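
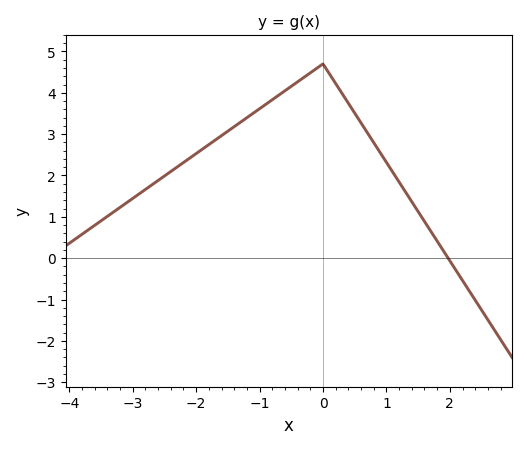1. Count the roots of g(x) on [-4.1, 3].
1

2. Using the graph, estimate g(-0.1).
4.6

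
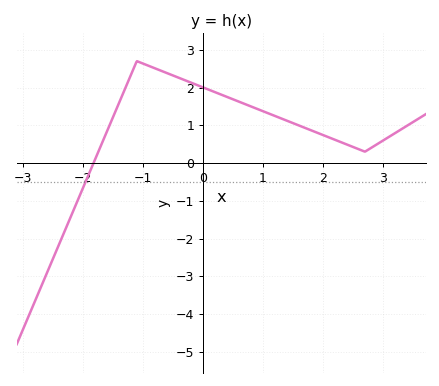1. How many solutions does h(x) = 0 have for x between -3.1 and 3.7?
1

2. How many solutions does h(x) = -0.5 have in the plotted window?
1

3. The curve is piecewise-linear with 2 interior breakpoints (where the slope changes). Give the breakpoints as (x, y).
(-1.1, 2.7); (2.7, 0.3)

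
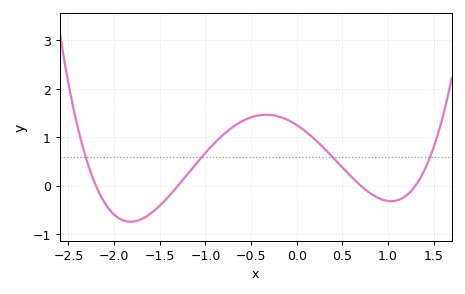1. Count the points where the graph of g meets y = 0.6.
4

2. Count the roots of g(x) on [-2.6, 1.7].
4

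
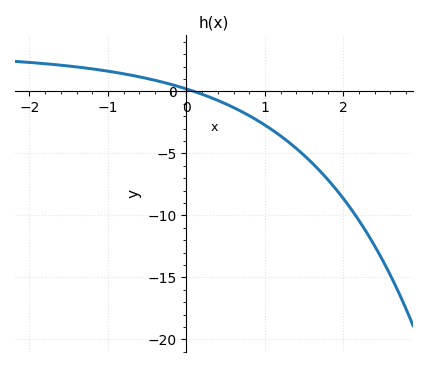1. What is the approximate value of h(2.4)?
-12.5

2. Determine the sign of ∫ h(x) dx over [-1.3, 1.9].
negative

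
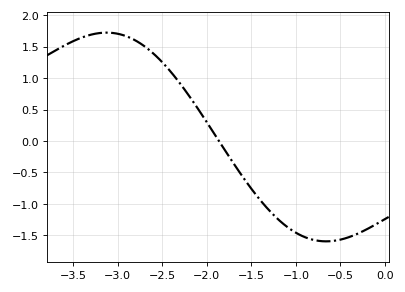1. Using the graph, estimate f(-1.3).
-1.1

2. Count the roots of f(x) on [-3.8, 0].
1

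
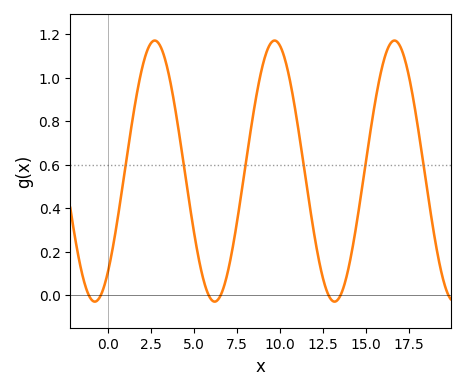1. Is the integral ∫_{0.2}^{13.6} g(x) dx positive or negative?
positive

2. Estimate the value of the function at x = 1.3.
0.74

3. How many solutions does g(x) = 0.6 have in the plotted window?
6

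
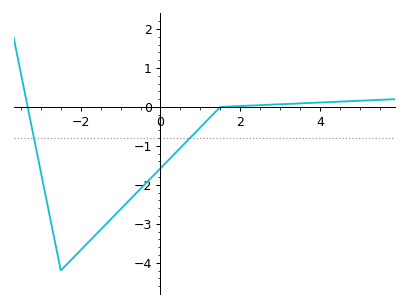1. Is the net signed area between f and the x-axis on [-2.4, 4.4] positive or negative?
negative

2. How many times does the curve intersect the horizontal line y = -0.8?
2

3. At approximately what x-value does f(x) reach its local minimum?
-2.4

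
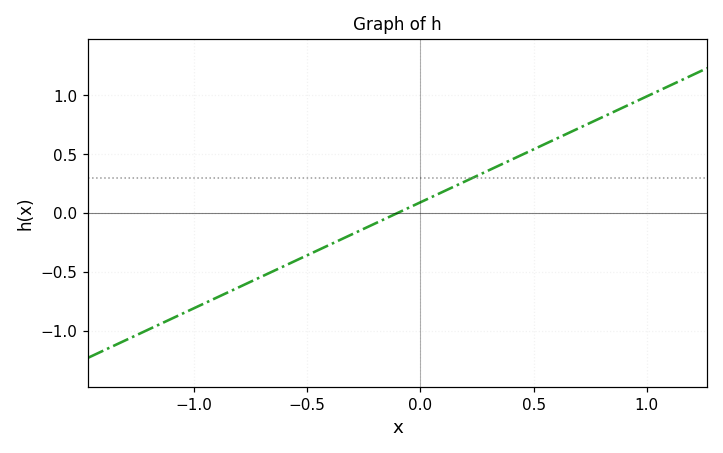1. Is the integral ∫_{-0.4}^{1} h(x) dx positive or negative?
positive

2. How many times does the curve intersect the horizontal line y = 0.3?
1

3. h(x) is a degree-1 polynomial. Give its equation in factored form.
y = 0.9(x + 0.1)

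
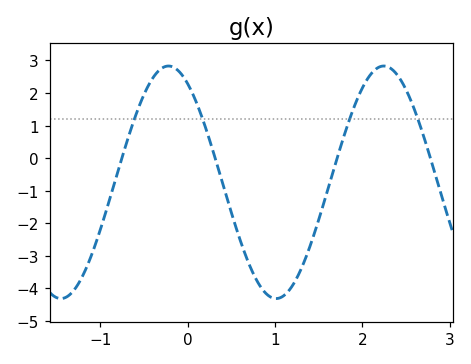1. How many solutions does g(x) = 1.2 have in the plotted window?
4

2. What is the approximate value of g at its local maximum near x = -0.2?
2.83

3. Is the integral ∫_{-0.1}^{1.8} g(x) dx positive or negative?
negative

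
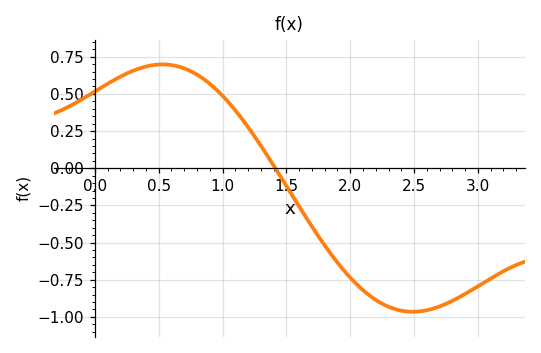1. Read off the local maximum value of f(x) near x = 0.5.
0.699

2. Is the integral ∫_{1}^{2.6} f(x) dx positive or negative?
negative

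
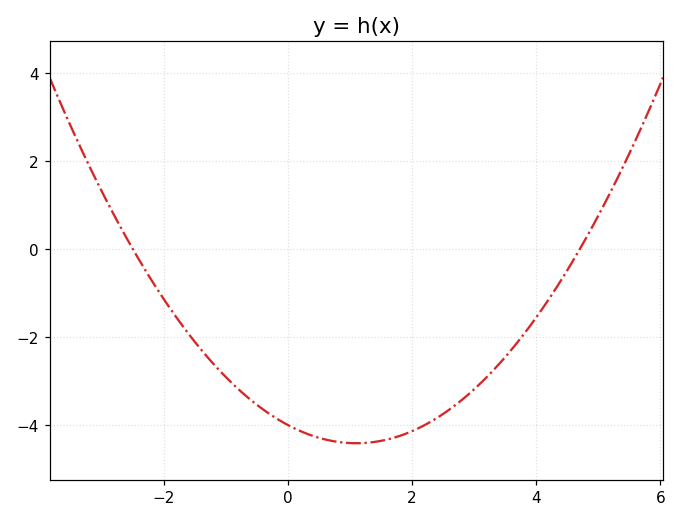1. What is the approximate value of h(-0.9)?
-3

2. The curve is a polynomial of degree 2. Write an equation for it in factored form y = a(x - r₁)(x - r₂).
y = 0.34(x + 2.5)(x - 4.7)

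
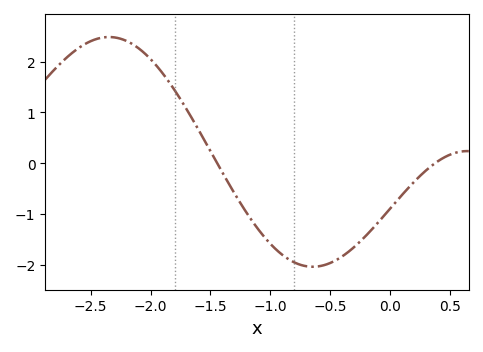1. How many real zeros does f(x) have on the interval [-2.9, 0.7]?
2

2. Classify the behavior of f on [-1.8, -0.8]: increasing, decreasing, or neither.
decreasing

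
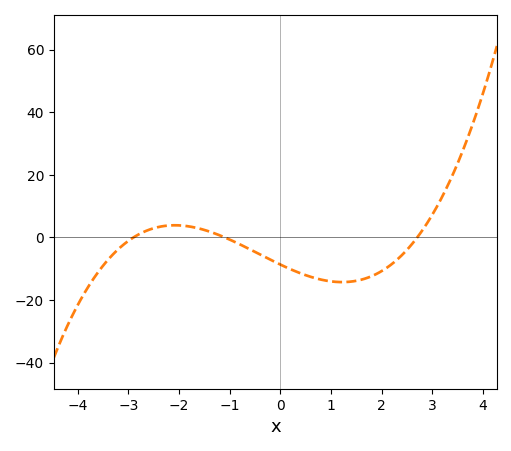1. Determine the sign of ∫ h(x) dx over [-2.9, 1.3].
negative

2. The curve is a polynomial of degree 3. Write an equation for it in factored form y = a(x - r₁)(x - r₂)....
y = 1.01(x + 2.9)(x + 1.1)(x - 2.7)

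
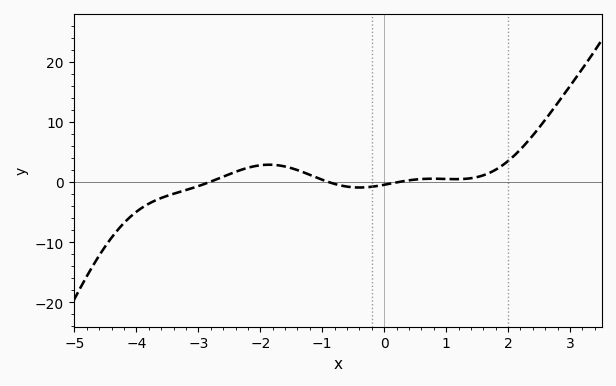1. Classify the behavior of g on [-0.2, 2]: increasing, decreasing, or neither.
neither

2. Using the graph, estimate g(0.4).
0.296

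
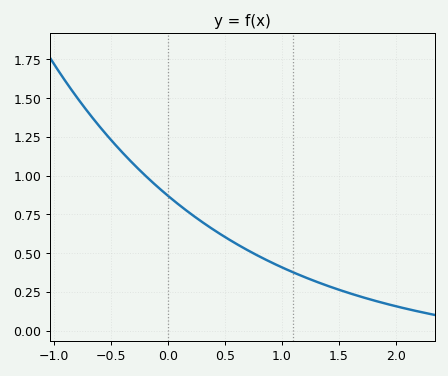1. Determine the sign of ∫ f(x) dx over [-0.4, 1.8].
positive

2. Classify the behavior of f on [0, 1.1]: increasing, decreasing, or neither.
decreasing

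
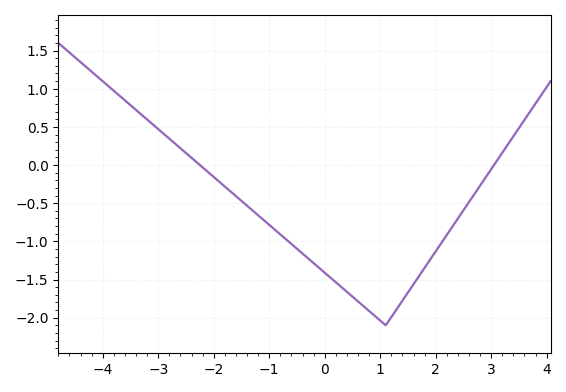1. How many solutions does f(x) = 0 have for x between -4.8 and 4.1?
2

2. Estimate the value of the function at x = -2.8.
0.35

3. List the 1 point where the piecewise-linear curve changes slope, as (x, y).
(1.1, -2.1)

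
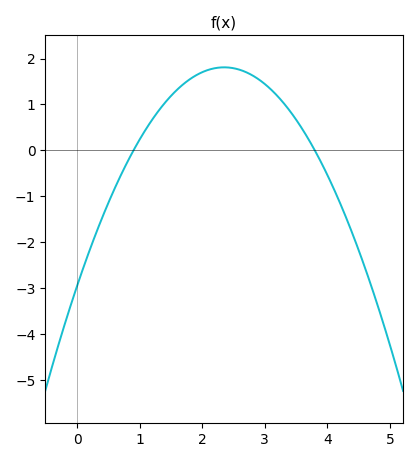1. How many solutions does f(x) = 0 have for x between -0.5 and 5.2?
2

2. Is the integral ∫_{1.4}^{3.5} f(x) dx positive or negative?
positive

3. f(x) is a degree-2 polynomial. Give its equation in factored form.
y = -0.86(x - 0.9)(x - 3.8)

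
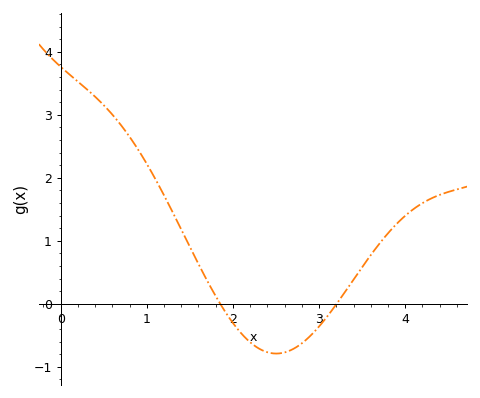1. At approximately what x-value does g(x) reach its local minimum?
2.5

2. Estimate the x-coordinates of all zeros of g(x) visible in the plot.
1.9, 3.2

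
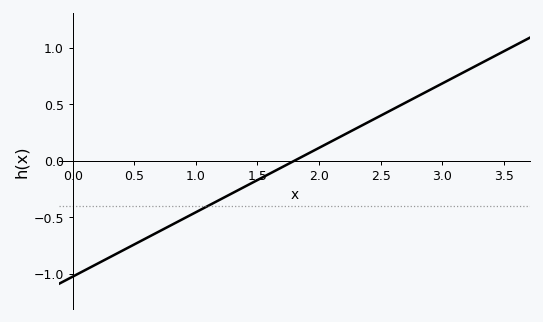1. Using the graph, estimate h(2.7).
0.513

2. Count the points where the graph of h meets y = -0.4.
1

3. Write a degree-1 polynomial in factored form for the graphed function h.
y = 0.57(x - 1.8)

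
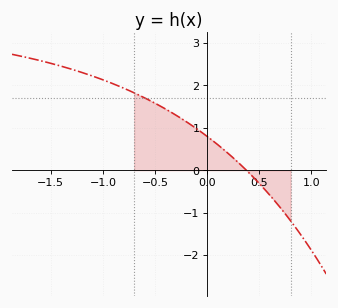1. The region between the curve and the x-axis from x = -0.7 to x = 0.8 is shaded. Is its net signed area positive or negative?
positive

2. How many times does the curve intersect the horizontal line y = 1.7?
1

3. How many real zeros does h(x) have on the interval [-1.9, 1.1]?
1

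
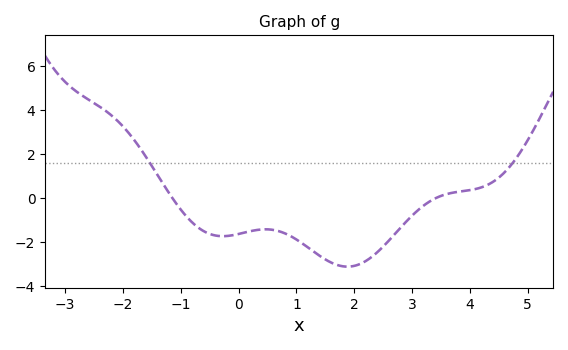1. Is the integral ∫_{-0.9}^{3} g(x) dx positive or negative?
negative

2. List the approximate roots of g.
-1.14, 3.41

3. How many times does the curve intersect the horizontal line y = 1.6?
2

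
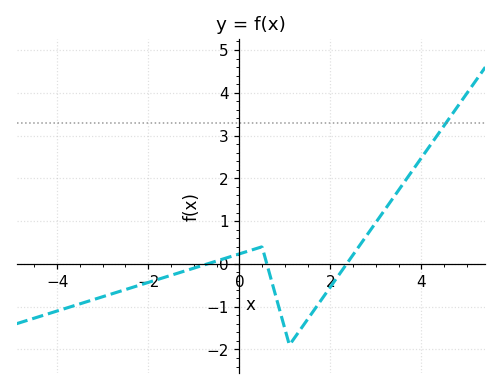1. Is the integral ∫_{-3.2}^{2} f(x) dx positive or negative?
negative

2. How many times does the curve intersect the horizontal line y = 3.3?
1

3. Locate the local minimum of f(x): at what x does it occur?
1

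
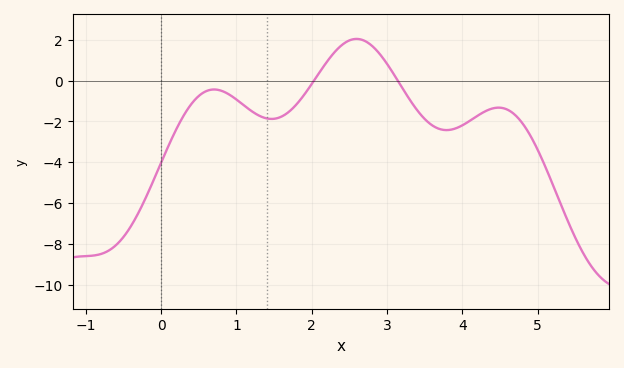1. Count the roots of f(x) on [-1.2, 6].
2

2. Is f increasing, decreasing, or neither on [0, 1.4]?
neither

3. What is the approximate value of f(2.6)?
2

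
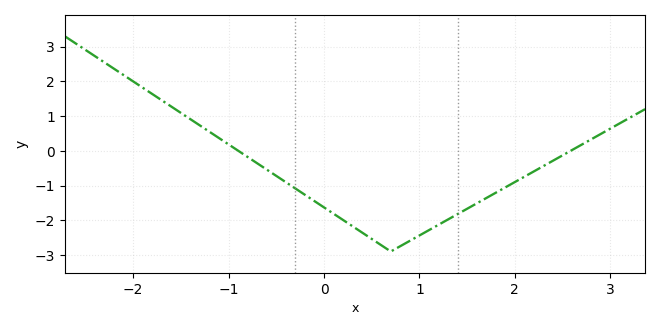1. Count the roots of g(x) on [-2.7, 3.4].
2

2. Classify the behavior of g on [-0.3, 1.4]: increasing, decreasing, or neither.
neither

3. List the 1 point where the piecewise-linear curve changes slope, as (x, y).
(0.7, -2.9)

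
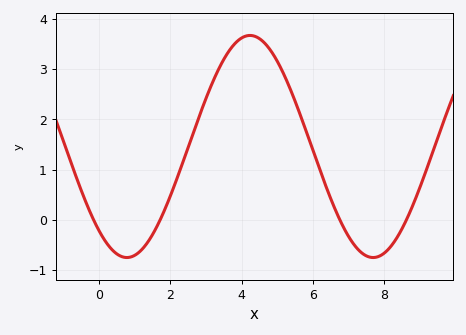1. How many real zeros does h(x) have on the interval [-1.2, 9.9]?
4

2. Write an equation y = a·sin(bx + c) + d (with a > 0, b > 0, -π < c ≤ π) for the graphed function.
y = 2.21sin(0.91x - 2.28) + 1.46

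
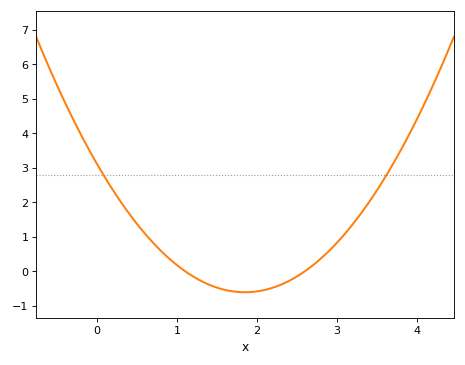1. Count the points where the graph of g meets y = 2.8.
2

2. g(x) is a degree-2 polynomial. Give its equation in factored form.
y = 1.09(x - 1.1)(x - 2.6)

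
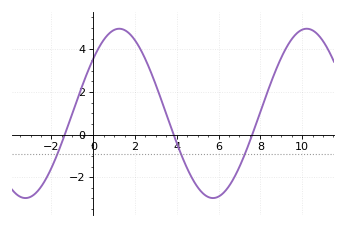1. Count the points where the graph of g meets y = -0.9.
3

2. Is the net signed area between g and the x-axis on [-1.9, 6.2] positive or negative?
positive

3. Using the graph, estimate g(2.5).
3.52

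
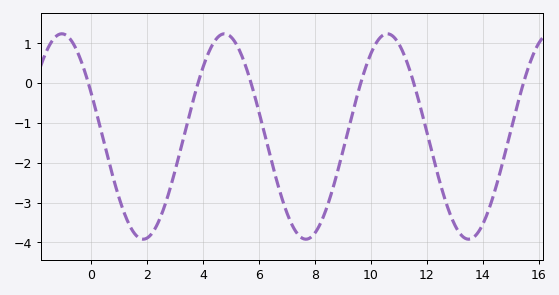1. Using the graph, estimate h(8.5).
-2.97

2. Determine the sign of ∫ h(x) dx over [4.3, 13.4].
negative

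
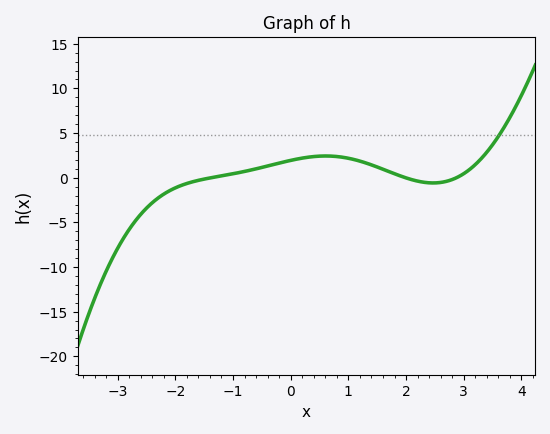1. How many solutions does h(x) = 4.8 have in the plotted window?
1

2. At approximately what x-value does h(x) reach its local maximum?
0.6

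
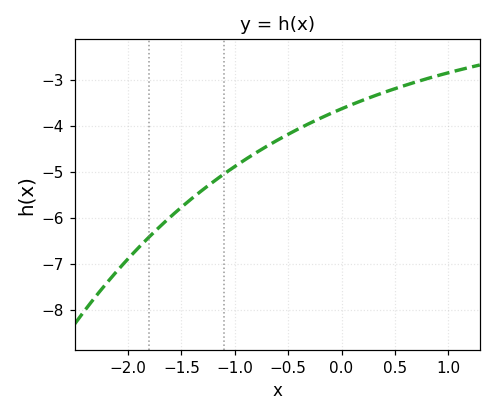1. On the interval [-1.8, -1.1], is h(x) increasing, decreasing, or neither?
increasing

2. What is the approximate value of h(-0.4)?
-4.1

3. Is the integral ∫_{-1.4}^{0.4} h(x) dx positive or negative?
negative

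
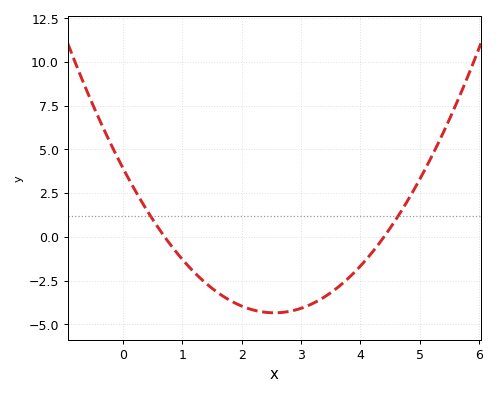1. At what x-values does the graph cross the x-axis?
0.7, 4.4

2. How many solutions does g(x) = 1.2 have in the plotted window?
2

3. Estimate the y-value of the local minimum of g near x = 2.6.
-4.35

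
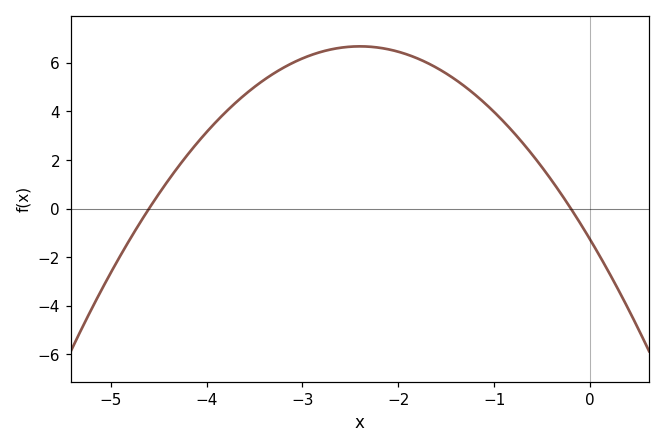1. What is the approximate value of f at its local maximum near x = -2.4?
6.6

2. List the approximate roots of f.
-4.6, -0.2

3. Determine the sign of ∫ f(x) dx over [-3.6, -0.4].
positive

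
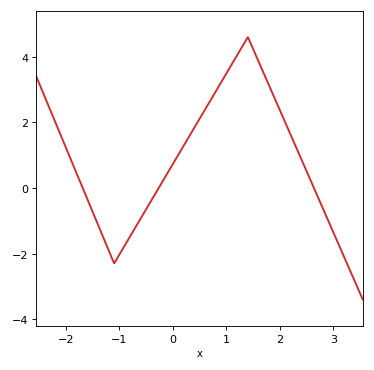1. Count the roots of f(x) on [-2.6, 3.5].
3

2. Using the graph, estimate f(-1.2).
-1.91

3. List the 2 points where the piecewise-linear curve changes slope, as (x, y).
(-1.1, -2.3); (1.4, 4.6)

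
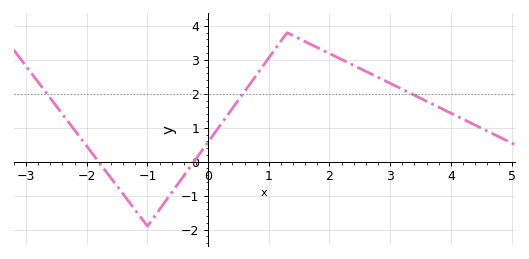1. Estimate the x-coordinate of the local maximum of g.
1.3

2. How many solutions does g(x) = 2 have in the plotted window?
3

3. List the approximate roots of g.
-1.81, -0.233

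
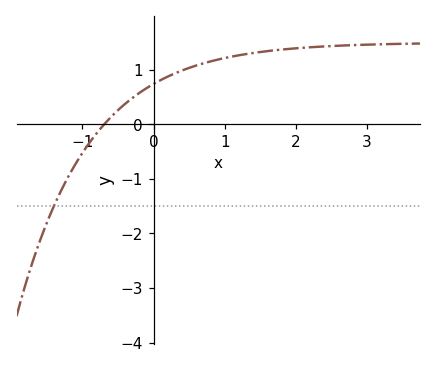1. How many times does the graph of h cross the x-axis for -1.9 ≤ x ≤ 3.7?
1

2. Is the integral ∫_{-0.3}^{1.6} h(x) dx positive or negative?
positive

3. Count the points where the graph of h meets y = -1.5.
1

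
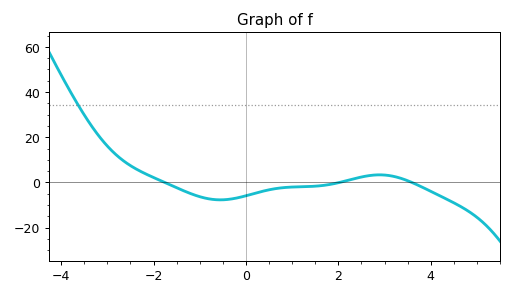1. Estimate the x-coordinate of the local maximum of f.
2.89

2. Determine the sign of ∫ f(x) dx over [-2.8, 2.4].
negative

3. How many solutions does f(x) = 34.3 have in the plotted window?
1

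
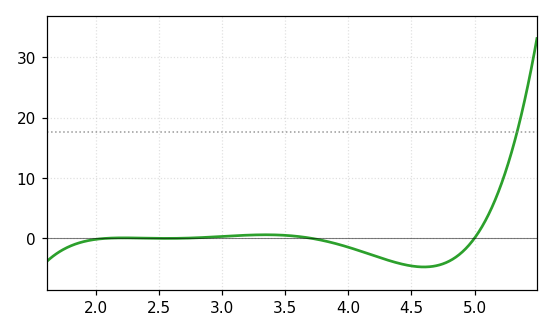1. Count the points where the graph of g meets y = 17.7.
1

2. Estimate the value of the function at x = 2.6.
-0.034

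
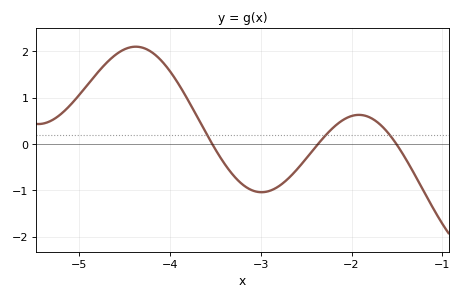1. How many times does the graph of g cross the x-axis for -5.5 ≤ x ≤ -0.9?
3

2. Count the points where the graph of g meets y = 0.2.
3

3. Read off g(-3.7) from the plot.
0.6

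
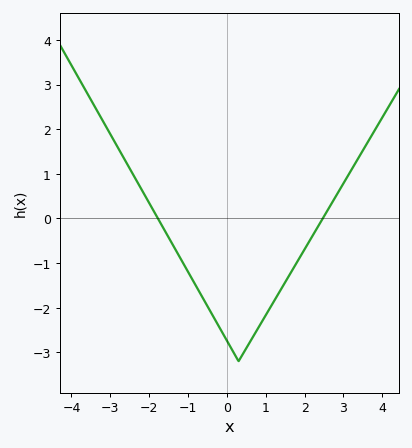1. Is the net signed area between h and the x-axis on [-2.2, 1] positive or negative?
negative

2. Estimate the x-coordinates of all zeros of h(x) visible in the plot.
-1.8, 2.4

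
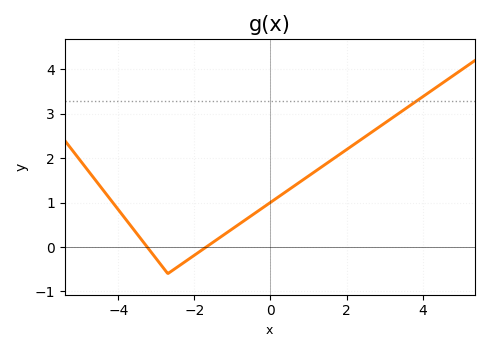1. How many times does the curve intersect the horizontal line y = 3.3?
1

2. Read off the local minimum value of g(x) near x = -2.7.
-0.599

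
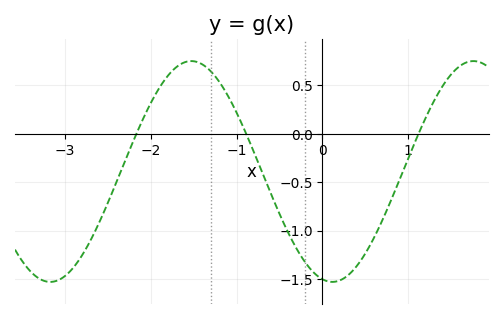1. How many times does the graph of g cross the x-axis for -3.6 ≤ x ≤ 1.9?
3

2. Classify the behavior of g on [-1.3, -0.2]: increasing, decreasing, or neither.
decreasing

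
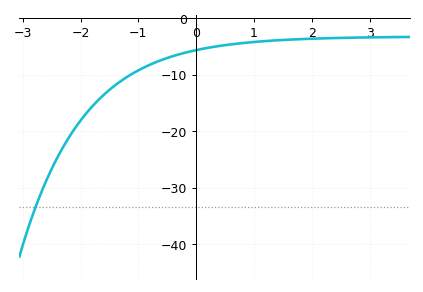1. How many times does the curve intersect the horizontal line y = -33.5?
1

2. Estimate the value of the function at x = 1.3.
-4.01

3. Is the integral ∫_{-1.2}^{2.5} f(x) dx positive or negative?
negative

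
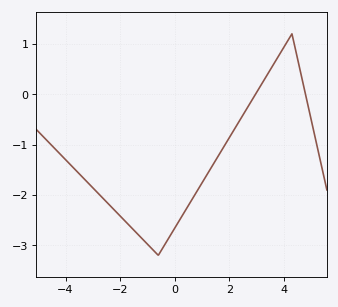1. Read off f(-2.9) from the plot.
-1.91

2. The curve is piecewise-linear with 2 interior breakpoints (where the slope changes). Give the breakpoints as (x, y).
(-0.6, -3.2); (4.3, 1.2)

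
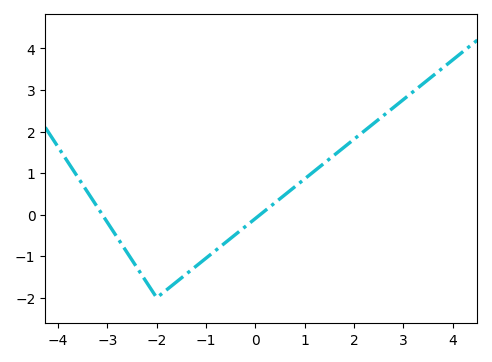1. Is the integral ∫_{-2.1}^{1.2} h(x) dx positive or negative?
negative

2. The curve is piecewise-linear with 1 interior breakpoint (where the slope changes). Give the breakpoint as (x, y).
(-2, -2)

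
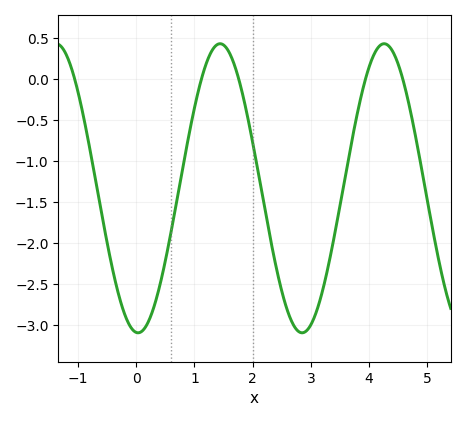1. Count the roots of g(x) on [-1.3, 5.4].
5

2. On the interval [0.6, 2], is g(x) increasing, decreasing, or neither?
neither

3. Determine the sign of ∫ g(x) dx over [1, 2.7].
negative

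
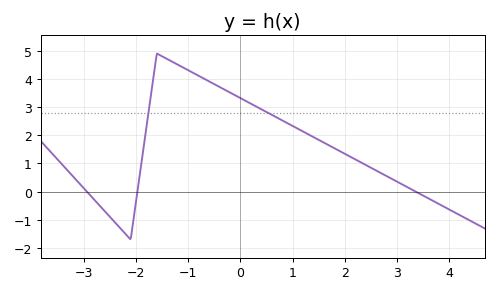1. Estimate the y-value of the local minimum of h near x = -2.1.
-1.7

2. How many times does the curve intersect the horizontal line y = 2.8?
2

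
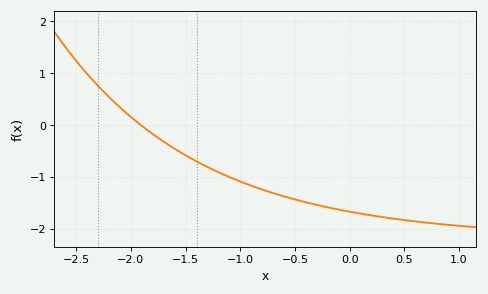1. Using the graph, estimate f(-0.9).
-1.17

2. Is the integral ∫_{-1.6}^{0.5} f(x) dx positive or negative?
negative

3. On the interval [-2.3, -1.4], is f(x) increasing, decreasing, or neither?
decreasing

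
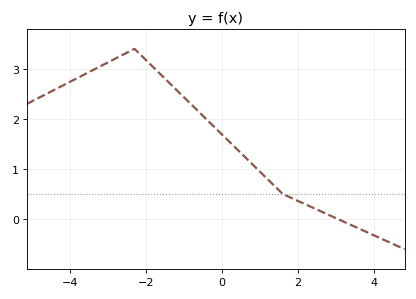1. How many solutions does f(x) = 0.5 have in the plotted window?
1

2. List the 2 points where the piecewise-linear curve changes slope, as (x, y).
(-2.3, 3.4); (1.6, 0.5)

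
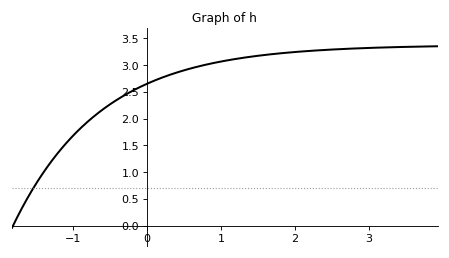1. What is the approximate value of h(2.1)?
3.25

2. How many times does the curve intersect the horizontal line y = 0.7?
1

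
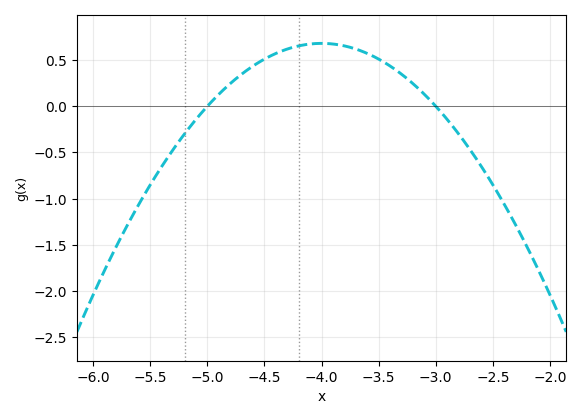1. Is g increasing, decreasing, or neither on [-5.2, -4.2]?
increasing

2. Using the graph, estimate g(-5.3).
-0.45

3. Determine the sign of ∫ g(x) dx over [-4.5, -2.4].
positive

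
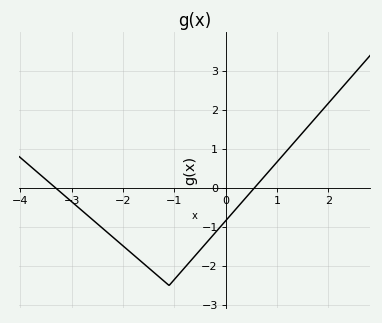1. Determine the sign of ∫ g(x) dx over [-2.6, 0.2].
negative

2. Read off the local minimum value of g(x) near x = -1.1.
-2.5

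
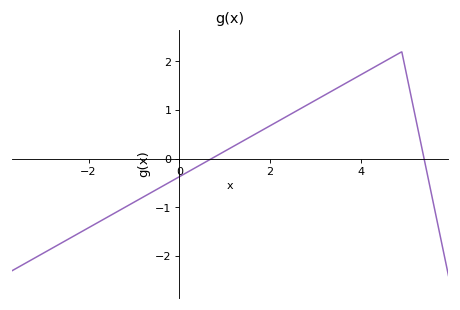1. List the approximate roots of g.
0.702, 5.39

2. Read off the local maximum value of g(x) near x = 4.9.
2.2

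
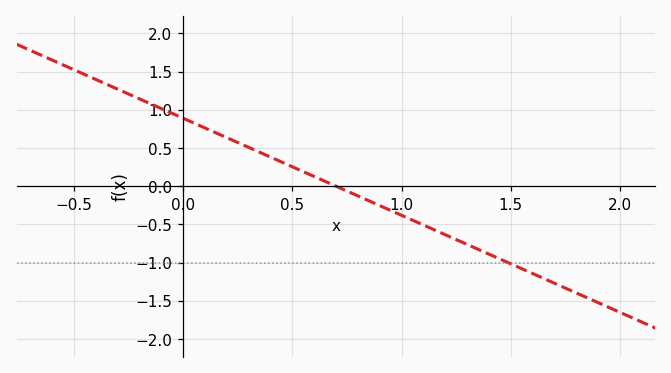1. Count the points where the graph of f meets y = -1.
1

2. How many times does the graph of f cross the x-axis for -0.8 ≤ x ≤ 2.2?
1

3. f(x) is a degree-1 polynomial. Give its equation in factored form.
y = -1.27(x - 0.7)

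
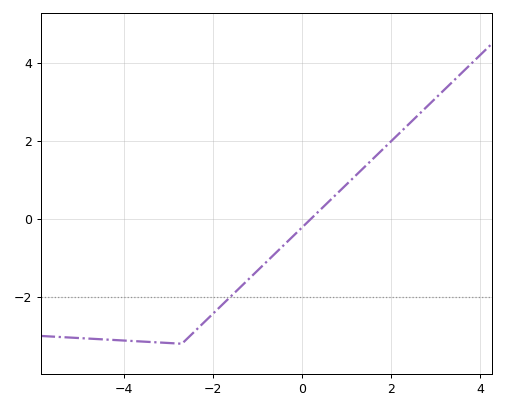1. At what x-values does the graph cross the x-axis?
0.2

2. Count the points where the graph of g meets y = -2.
1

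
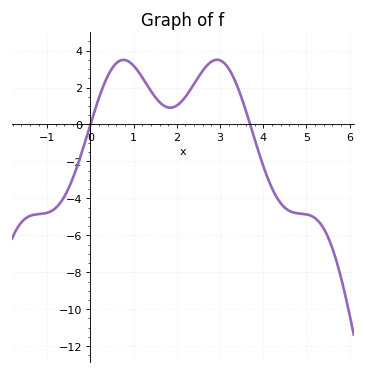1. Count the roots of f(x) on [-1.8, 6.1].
2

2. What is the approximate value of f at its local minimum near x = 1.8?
1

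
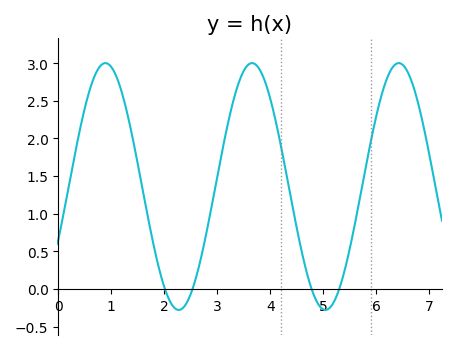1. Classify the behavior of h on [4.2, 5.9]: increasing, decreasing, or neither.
neither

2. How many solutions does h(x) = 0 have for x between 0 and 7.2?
4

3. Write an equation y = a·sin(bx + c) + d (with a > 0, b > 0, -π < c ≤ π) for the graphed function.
y = 1.64sin(2.27x - 0.45) + 1.36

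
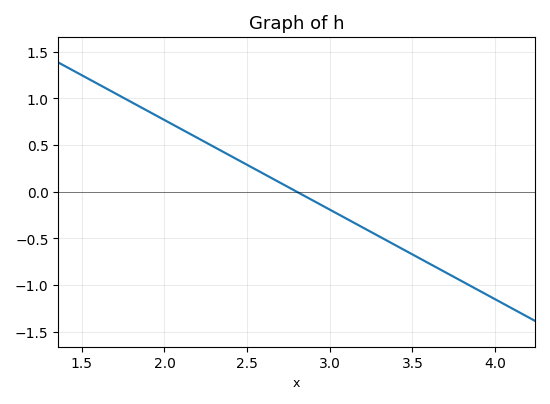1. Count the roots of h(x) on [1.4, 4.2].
1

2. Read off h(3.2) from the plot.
-0.4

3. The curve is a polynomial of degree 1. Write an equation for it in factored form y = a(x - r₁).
y = -0.96(x - 2.8)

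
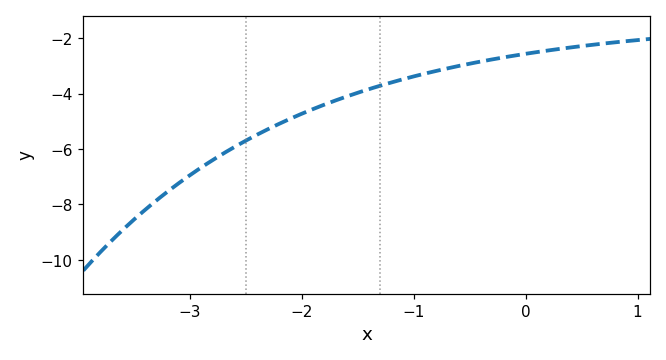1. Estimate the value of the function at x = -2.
-4.73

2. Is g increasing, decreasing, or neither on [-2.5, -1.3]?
increasing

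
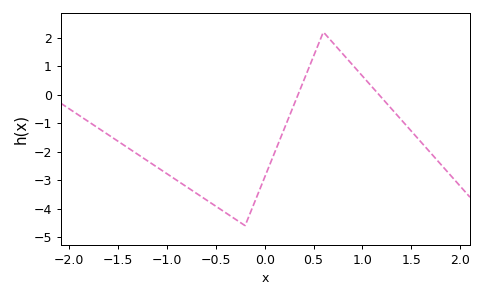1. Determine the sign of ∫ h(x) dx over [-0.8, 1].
negative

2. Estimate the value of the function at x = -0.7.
-3.46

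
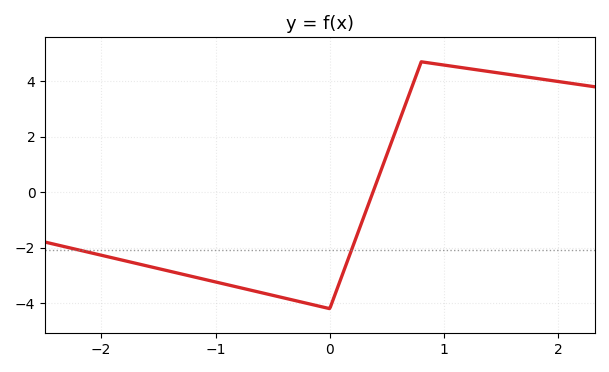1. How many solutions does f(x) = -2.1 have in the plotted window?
2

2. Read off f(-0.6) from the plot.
-3.62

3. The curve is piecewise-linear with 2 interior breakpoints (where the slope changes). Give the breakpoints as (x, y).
(0, -4.2); (0.8, 4.7)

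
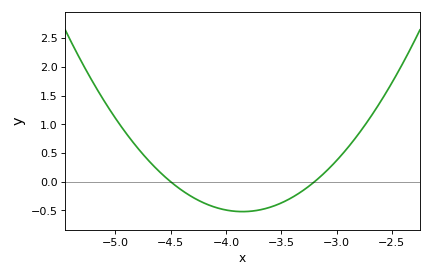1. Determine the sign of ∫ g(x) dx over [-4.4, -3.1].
negative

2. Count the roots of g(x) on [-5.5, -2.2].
2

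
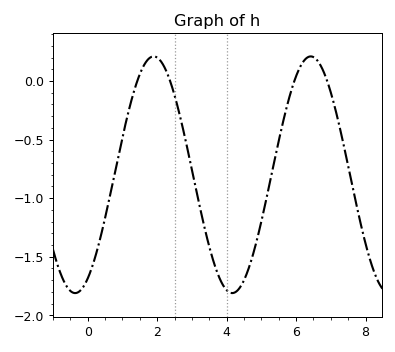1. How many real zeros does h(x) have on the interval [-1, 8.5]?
4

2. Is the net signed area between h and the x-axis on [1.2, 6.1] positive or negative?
negative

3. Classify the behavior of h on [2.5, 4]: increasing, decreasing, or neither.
decreasing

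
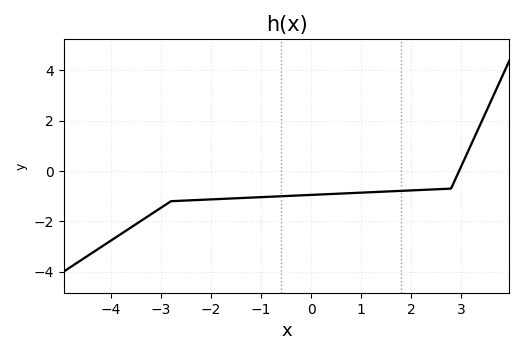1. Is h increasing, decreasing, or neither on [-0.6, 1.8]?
increasing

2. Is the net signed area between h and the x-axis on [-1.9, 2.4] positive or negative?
negative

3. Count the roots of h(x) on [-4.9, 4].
1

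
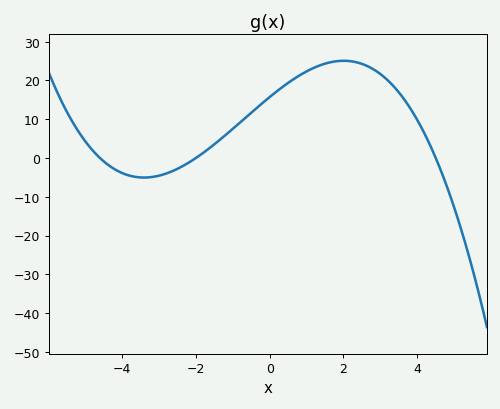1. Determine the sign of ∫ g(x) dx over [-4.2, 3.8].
positive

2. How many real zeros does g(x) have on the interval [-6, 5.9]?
3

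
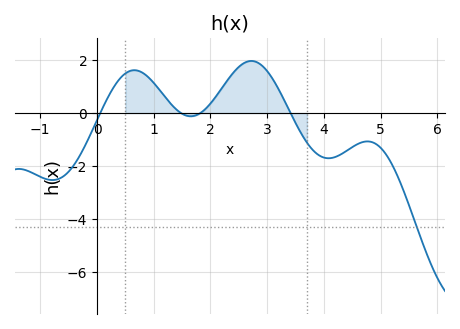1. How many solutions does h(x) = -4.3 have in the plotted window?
1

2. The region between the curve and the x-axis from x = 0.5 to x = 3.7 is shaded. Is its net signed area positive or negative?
positive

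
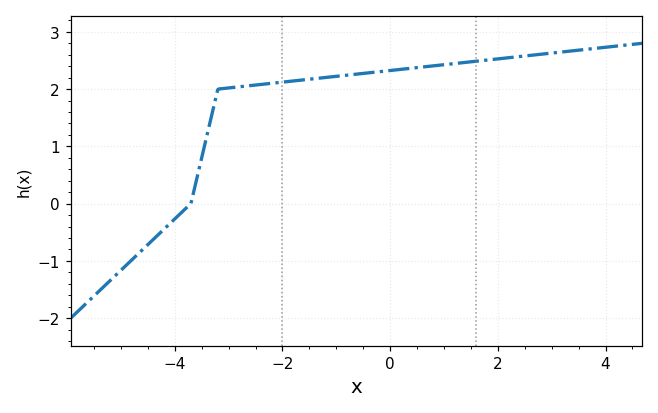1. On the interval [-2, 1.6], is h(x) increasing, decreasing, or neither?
increasing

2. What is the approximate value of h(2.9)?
2.62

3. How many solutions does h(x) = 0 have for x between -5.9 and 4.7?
1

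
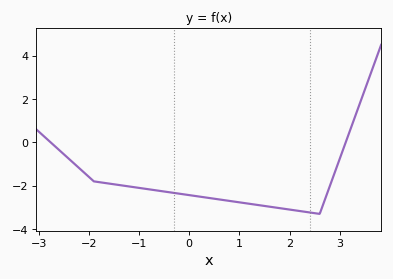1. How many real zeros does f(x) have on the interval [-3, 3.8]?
2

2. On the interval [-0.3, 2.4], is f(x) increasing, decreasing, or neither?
decreasing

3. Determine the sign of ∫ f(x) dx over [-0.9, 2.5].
negative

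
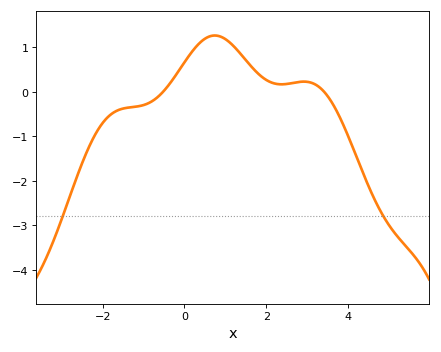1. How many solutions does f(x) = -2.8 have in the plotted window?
2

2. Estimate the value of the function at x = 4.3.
-1.68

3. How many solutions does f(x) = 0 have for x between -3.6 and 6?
2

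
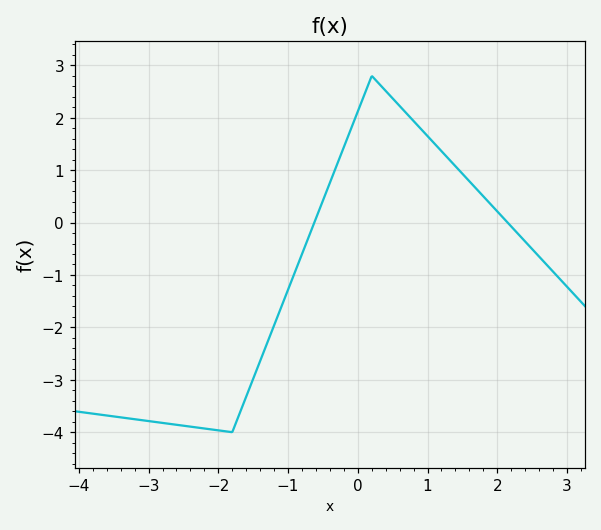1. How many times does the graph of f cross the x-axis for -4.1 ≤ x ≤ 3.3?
2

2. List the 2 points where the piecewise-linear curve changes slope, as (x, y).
(-1.8, -4); (0.2, 2.8)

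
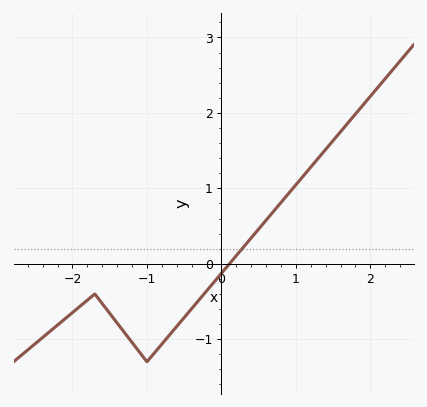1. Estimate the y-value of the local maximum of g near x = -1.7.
-0.401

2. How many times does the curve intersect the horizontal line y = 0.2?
1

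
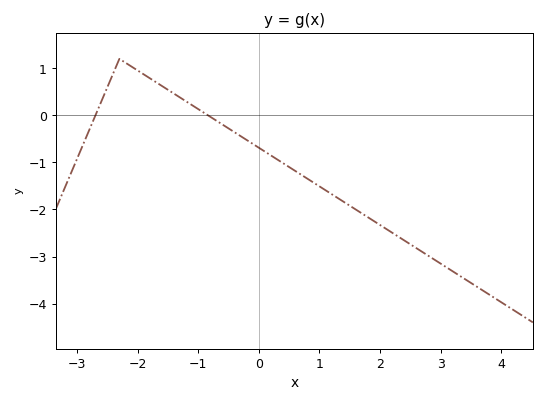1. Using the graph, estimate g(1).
-1.5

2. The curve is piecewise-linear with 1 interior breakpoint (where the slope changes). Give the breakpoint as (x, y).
(-2.3, 1.2)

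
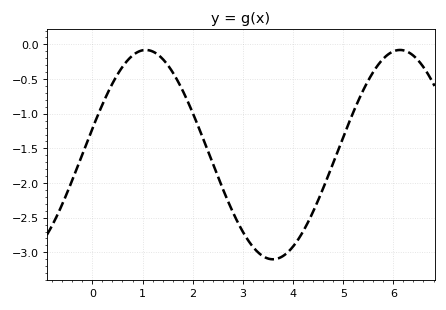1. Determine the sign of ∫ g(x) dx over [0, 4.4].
negative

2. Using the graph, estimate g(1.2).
-0.101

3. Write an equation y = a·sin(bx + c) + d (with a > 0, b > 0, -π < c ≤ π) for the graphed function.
y = 1.51sin(1.24x + 0.252) - 1.59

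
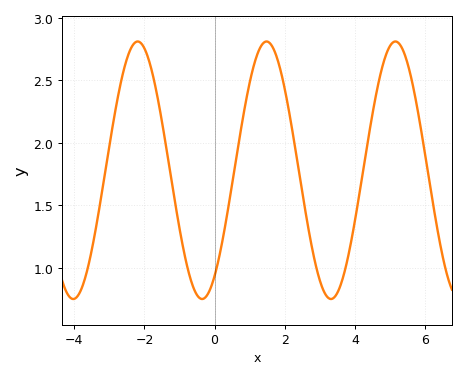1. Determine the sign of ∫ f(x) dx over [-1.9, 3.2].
positive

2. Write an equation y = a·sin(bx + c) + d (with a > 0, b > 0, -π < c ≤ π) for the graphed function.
y = 1.03sin(1.71x - 0.962) + 1.78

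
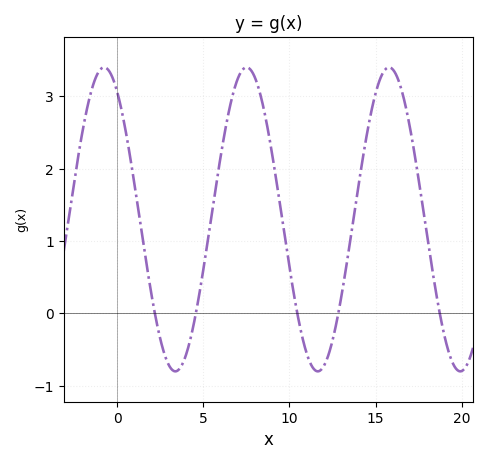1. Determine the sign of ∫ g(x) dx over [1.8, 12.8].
positive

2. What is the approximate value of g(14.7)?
2.73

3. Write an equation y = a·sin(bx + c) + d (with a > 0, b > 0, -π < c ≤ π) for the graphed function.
y = 2.1sin(0.76x + 2.14) + 1.3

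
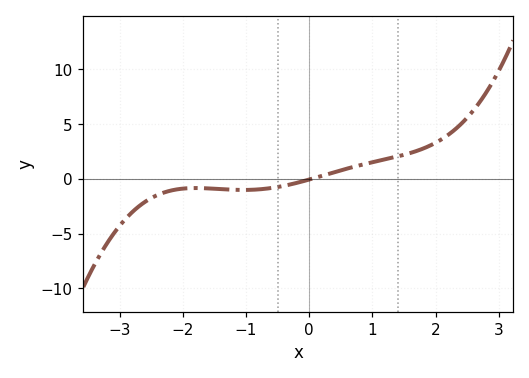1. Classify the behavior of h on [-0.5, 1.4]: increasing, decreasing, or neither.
increasing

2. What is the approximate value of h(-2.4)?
-1.5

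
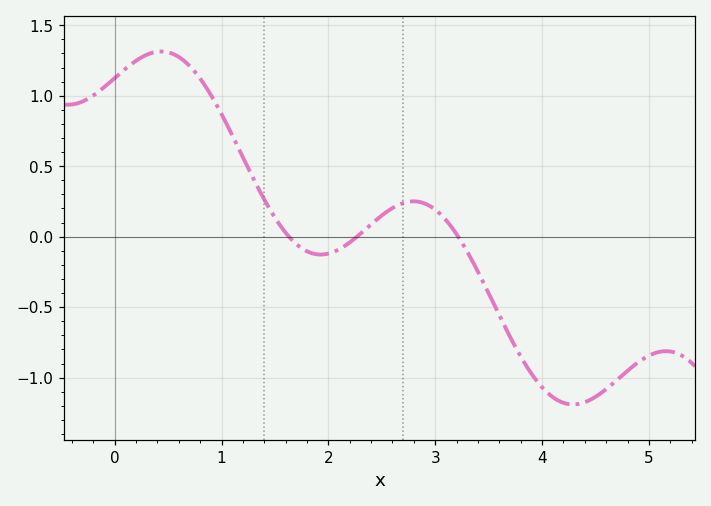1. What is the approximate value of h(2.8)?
0.25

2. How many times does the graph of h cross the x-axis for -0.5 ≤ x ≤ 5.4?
3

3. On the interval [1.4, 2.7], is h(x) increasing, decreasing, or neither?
neither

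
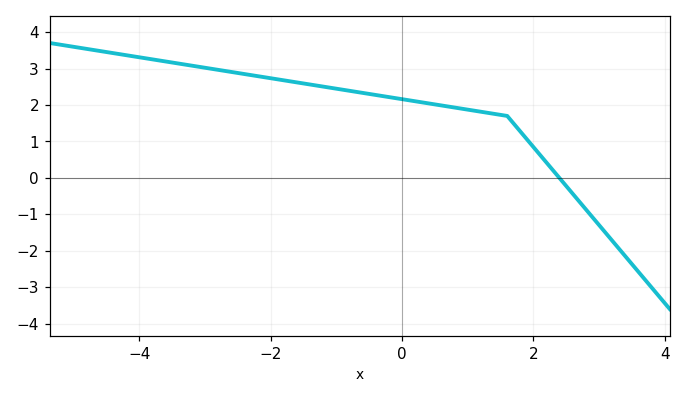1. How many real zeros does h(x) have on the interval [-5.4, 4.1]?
1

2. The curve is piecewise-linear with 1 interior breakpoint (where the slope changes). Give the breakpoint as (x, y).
(1.6, 1.7)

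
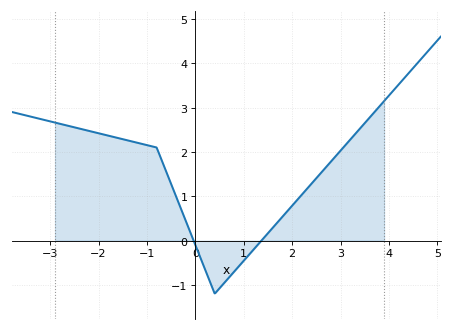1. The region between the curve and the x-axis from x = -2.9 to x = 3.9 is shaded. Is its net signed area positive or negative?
positive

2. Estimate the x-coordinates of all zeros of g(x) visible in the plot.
0, 1.4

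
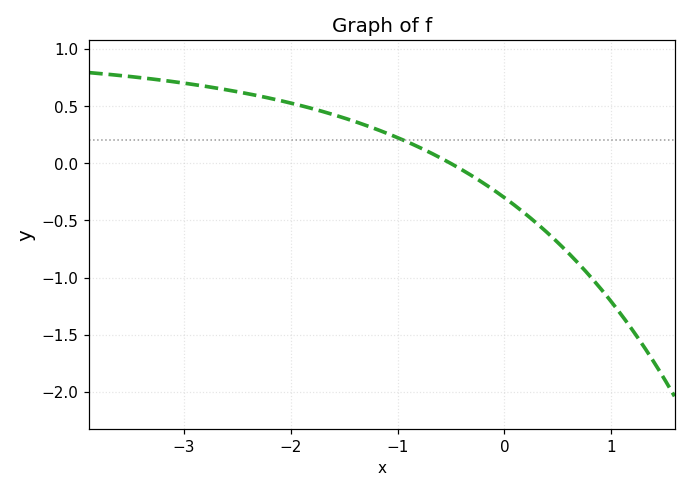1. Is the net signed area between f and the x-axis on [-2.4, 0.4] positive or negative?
positive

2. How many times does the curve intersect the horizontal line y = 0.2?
1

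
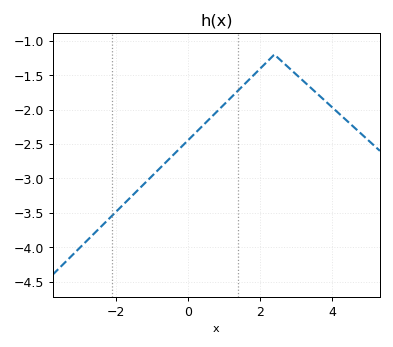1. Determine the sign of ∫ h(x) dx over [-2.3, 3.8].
negative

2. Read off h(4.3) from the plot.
-2.11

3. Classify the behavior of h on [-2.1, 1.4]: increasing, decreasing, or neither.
increasing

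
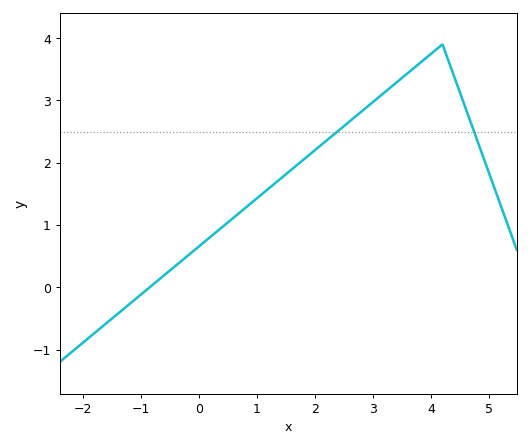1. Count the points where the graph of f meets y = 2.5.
2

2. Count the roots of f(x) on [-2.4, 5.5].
1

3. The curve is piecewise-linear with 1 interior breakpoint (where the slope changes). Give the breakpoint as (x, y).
(4.2, 3.9)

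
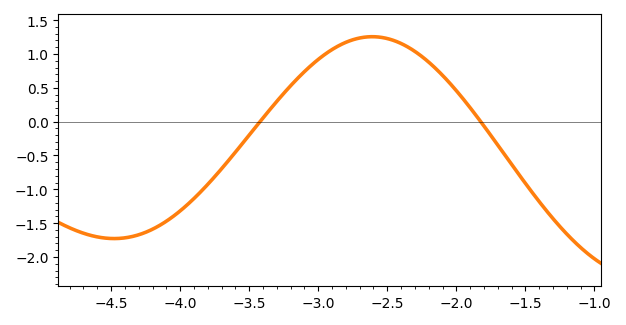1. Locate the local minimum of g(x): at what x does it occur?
-4.5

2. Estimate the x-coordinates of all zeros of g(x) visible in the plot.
-3.4, -1.8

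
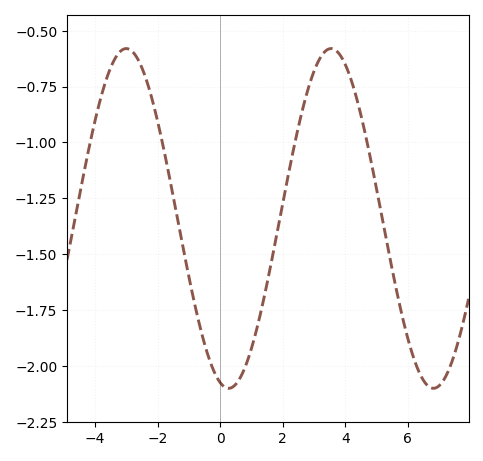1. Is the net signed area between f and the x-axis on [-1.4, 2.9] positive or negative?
negative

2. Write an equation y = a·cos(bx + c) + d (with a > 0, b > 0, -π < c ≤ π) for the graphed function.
y = 0.76cos(0.96x + 2.88) - 1.34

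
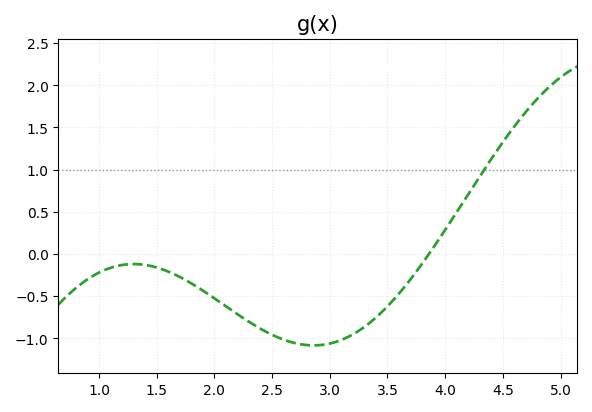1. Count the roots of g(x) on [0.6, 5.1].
1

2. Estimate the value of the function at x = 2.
-0.525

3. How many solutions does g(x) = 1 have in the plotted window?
1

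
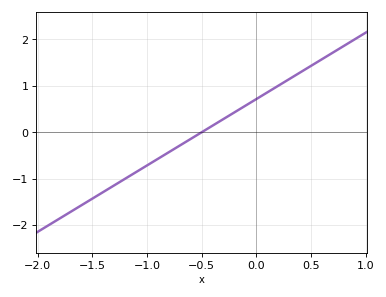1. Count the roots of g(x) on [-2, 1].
1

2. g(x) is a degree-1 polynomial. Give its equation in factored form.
y = 1.43(x + 0.5)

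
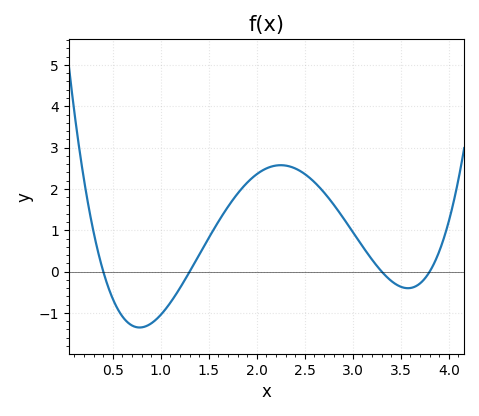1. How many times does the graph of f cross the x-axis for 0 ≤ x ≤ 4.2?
4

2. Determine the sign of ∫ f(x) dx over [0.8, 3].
positive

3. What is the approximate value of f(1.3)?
0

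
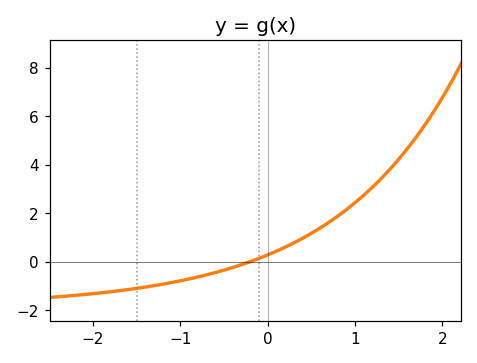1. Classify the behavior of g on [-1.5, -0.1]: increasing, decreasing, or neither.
increasing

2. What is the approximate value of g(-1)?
-0.8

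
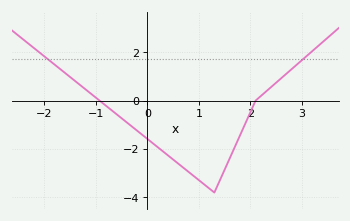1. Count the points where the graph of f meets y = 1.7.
2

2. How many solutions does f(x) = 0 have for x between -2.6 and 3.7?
2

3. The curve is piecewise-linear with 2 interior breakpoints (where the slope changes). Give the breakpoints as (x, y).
(1.3, -3.8); (2.1, 0)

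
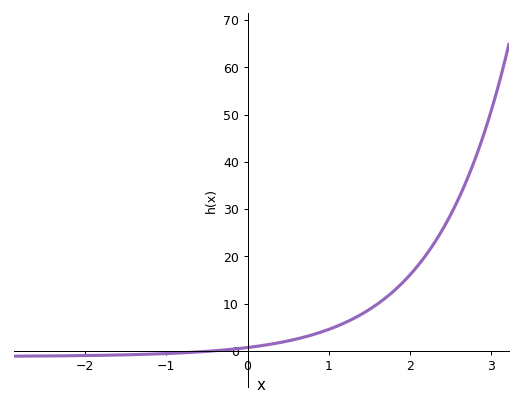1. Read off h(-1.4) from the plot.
-1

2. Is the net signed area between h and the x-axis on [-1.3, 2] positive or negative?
positive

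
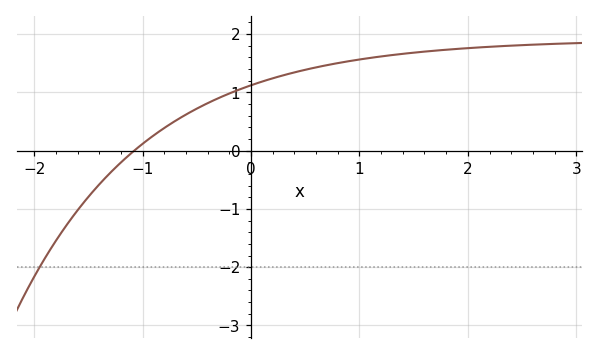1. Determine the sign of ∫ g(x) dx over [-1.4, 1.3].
positive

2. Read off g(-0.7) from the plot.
0.5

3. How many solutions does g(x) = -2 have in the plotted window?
1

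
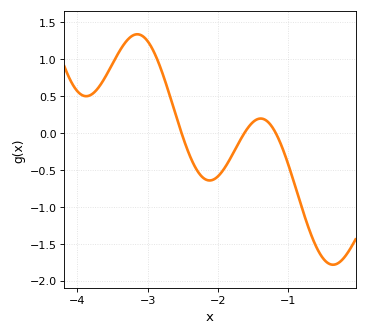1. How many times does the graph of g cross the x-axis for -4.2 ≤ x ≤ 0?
3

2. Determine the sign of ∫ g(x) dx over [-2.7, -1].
negative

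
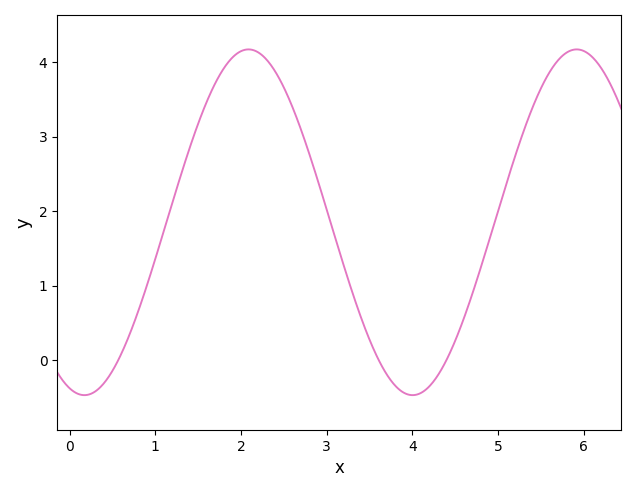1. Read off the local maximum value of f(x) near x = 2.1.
4.2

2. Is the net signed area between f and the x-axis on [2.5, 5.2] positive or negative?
positive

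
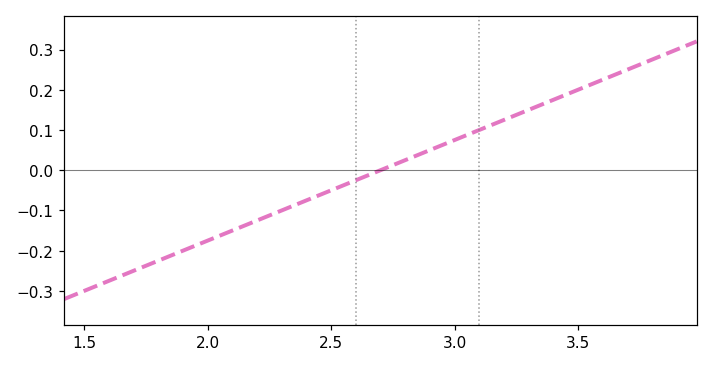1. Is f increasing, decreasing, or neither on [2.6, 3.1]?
increasing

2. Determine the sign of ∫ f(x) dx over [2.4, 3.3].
positive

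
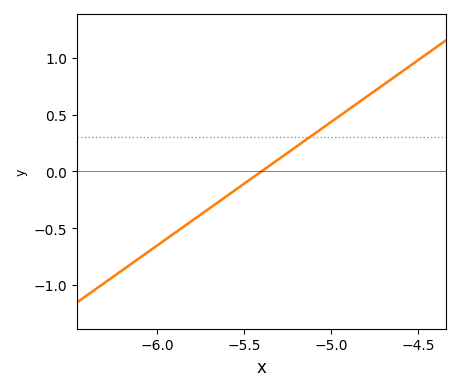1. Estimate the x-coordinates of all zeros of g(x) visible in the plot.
-5.4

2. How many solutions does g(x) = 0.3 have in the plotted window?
1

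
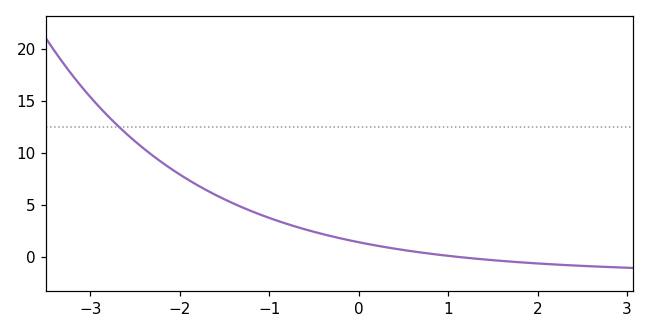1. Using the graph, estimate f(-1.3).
4.77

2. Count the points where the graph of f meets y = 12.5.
1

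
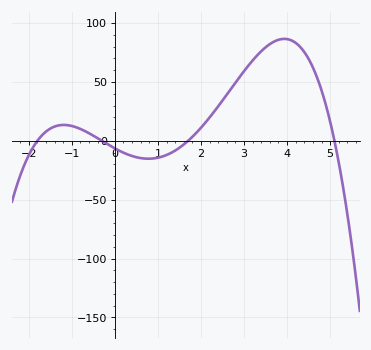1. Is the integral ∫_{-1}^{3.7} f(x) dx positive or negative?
positive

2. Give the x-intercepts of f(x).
-1.8, -0.3, 1.7, 5.1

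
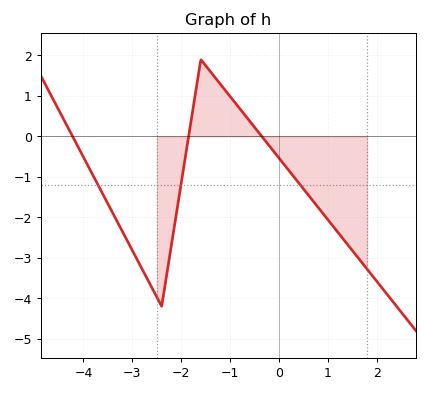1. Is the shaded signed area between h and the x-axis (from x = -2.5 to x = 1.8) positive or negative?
negative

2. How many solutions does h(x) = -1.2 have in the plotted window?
3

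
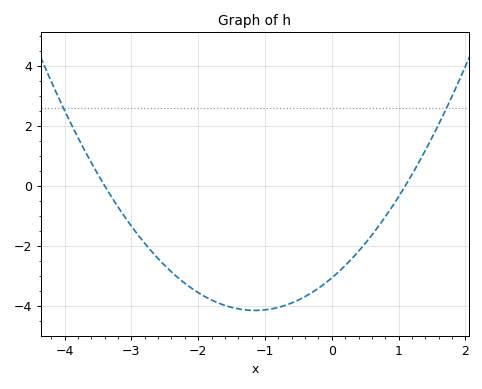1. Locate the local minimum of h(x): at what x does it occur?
-1.1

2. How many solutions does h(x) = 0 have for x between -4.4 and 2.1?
2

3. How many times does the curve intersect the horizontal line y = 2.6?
2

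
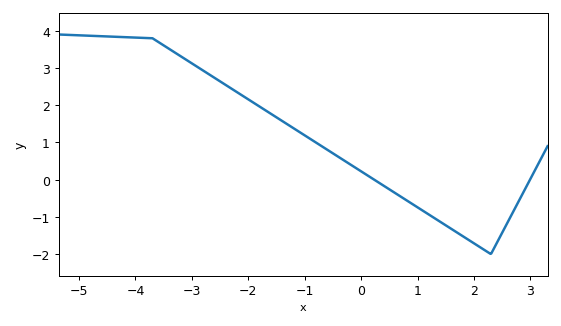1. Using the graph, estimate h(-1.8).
1.96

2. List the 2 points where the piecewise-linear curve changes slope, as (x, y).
(-3.7, 3.8); (2.3, -2)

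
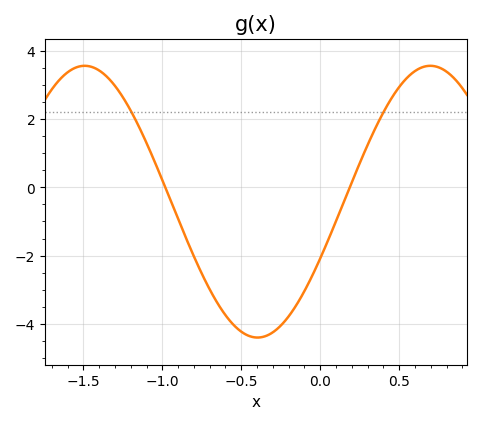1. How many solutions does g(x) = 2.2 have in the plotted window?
2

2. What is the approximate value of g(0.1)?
-1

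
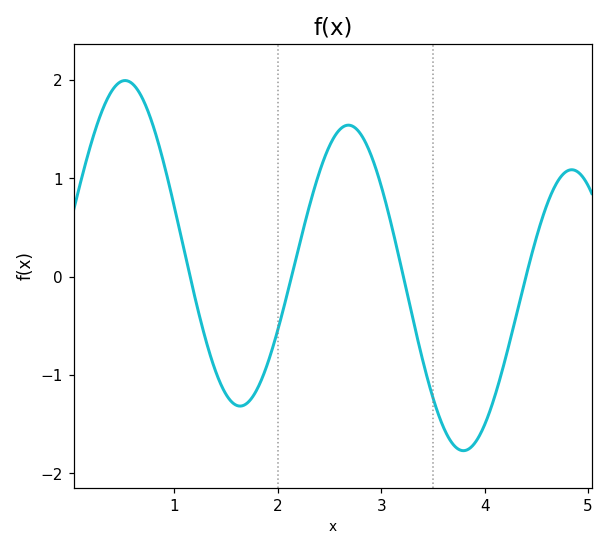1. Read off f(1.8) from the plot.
-1.14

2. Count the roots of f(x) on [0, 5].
4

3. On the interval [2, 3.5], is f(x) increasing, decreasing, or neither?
neither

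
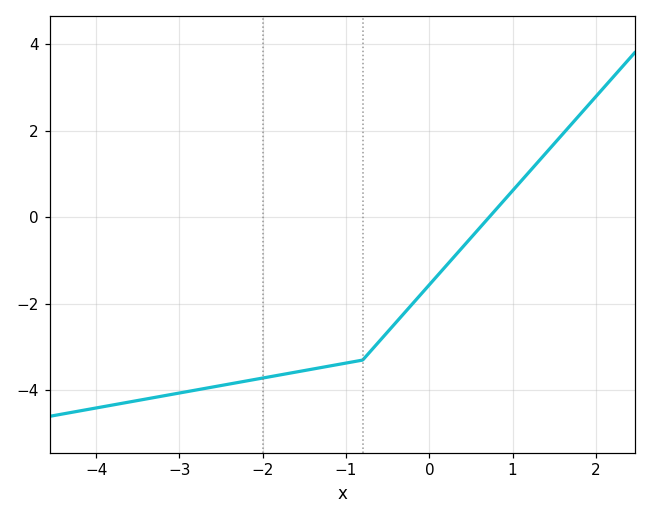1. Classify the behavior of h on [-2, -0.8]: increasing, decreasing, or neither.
increasing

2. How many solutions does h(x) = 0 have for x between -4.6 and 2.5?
1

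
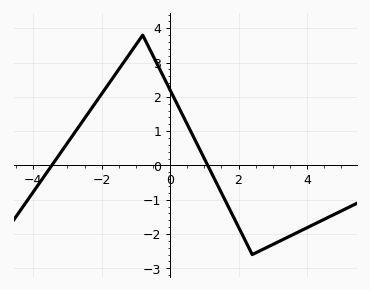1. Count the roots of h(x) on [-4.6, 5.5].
2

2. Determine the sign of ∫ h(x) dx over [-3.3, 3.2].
positive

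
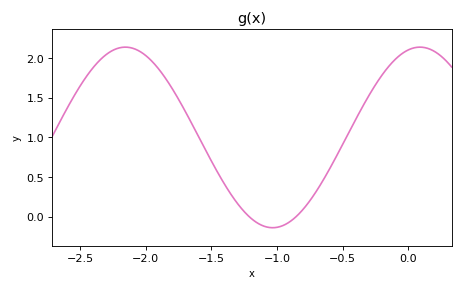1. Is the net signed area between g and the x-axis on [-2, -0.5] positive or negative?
positive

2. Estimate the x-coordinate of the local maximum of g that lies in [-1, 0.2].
0.1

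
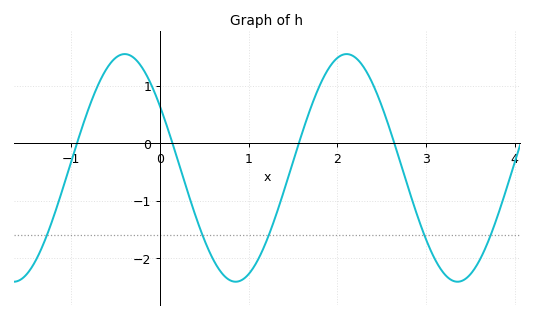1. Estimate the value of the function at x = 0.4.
-1.26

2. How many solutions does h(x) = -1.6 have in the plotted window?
5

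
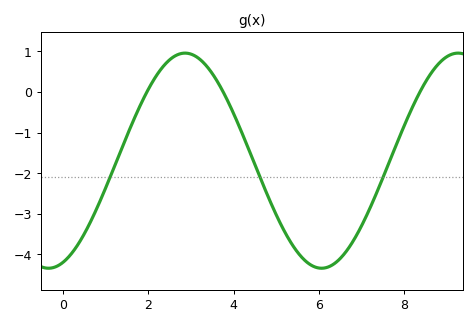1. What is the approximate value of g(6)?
-4.33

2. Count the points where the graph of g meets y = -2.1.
3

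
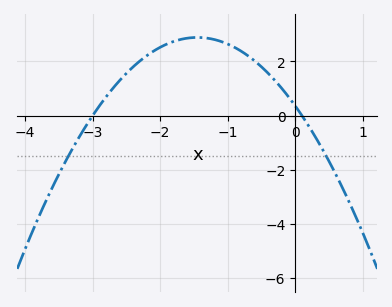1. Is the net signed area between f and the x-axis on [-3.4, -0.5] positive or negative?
positive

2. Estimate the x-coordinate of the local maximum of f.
-1.45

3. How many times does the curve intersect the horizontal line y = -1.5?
2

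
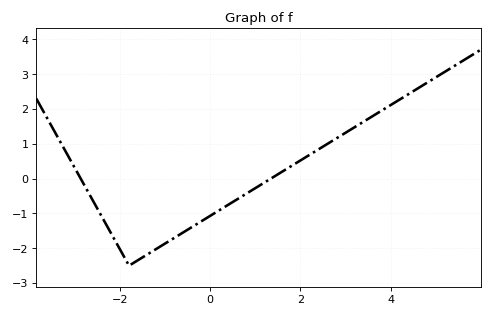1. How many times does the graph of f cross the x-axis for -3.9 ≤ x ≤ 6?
2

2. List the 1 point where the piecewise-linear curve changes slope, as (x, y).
(-1.8, -2.5)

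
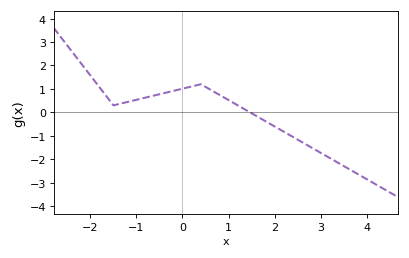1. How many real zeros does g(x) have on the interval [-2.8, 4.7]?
1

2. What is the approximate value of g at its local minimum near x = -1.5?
0.3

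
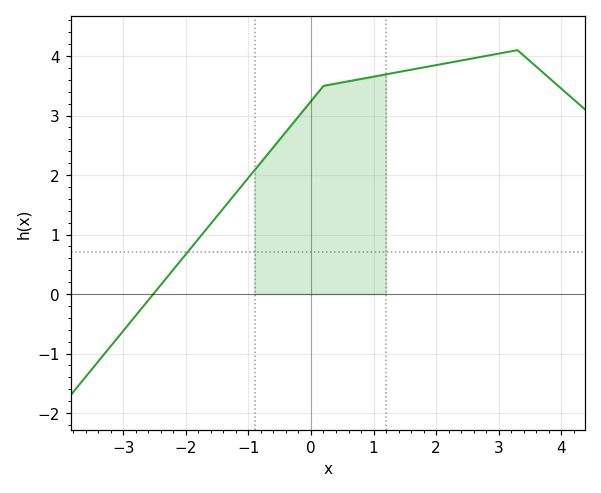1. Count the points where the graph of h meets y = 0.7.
1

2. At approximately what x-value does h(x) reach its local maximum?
3.3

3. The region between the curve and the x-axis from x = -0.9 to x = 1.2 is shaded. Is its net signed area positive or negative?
positive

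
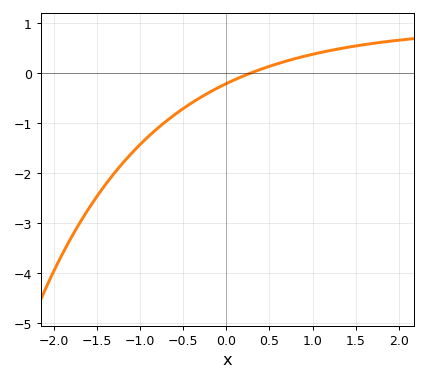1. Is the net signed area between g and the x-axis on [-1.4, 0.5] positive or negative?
negative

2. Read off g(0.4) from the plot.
0.1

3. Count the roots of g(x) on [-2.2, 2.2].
1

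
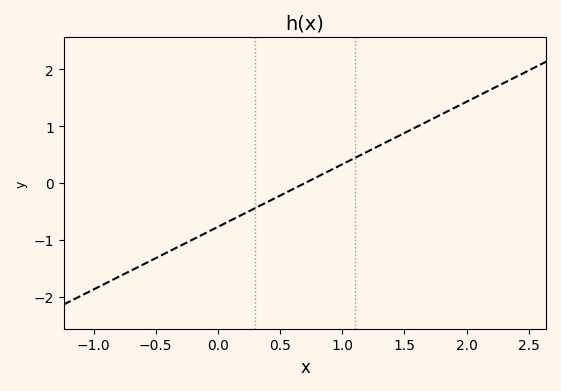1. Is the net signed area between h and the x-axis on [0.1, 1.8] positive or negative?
positive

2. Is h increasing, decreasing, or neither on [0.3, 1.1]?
increasing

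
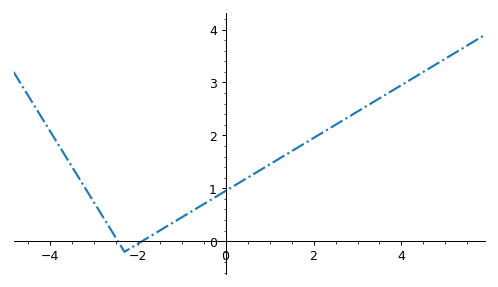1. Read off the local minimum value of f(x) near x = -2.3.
-0.2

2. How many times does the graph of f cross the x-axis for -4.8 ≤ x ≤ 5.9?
2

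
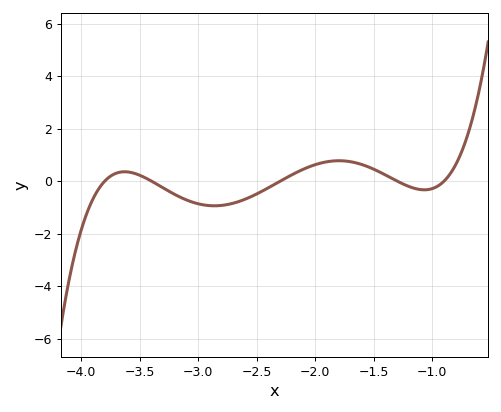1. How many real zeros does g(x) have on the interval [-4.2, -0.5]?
5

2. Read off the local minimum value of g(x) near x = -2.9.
-0.939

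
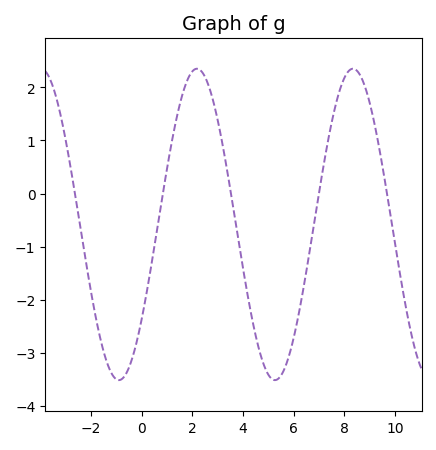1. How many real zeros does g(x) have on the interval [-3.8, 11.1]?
5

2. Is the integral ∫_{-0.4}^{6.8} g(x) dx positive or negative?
negative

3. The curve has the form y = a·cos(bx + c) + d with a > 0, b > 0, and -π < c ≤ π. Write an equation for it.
y = 2.93cos(1x - 2.2) - 0.58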